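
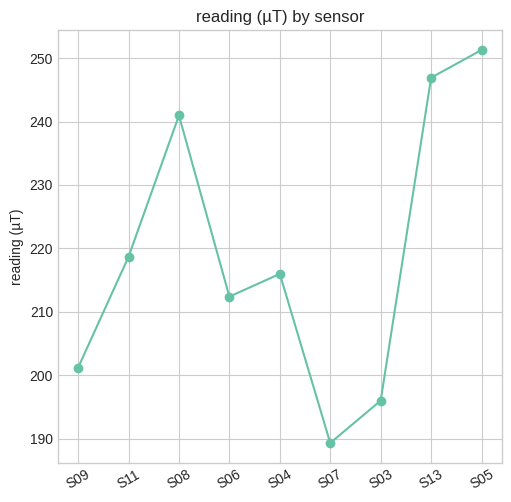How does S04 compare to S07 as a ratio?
≈ 1.16×

S04 ≈ 220, S07 ≈ 190; 220/190 ≈ 1.16.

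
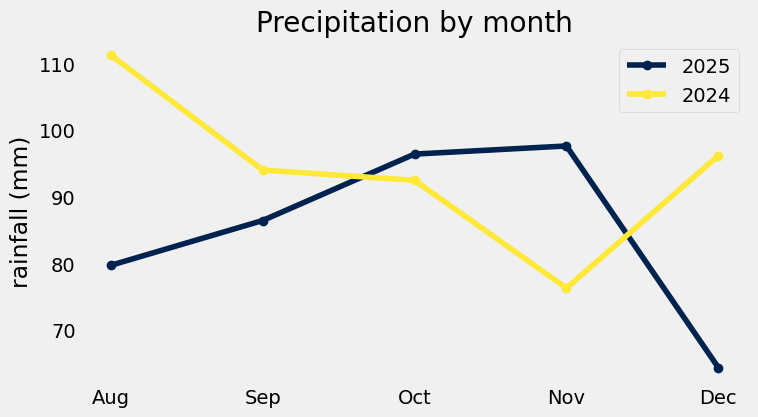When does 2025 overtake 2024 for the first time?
Oct

Sep: 2025 ≈ 85 vs 2024 ≈ 95 (not yet); Oct: 2025 ≈ 95 vs 2024 ≈ 90 (first crossover).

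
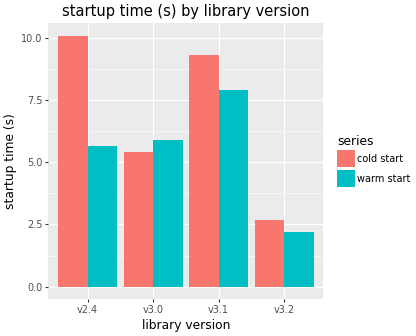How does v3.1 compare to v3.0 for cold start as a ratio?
v3.1 ≈ 9, v3.0 ≈ 5; 9/5 ≈ 1.8.

≈ 1.8×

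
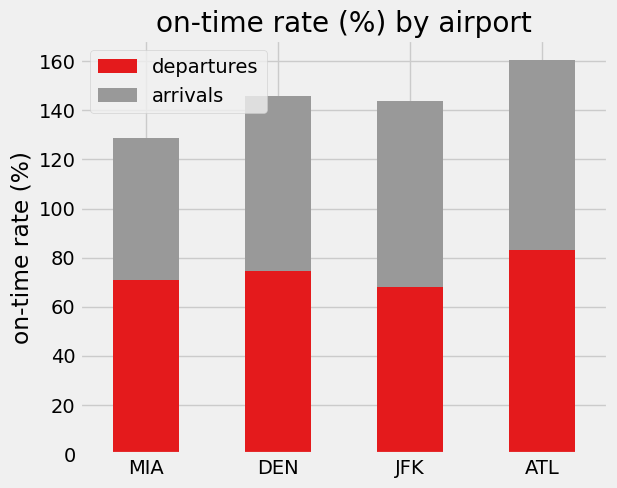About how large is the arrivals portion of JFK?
≈ 80

arrivals top ≈ 140, bottom ≈ 60; segment ≈ 80.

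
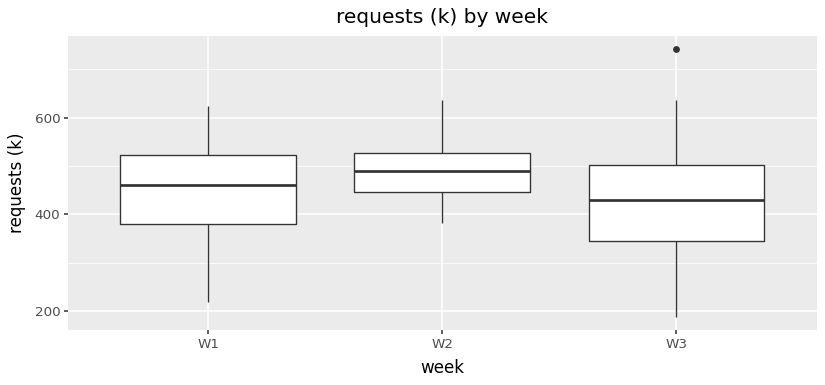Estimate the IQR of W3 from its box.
≈ 160

Q3 ≈ 505, Q1 ≈ 345; IQR ≈ 160.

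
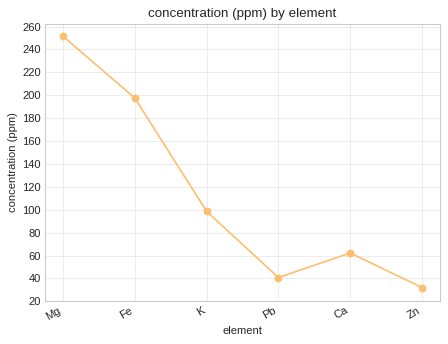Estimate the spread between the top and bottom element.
≈ 220

Max Mg ≈ 260, min Zn ≈ 40; range ≈ 220.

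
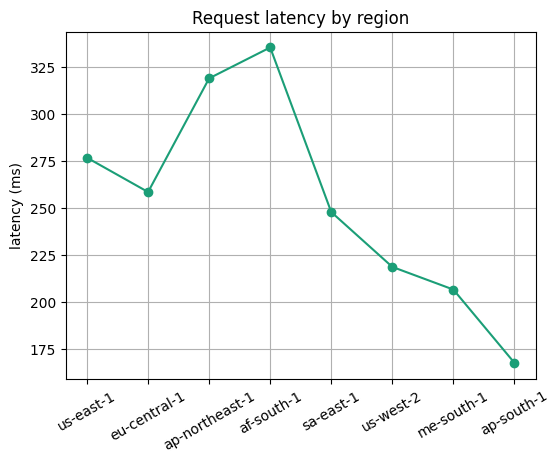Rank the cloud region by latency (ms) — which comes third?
Top 4: af-south-1 ≈ 340, ap-northeast-1 ≈ 320, us-east-1 ≈ 280, eu-central-1 ≈ 260.

us-east-1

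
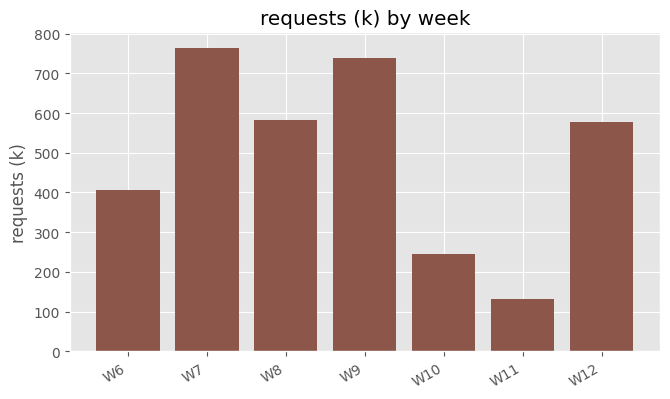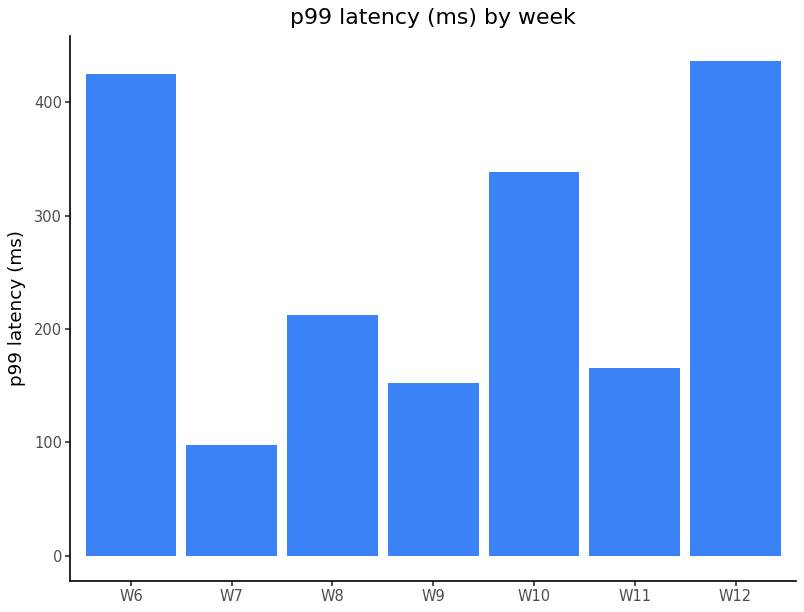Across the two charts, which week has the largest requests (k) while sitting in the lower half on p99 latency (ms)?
W7

Chart 2 median p99 latency (ms) ≈ 200; below-median weeks: W7, W9, W11. Among those, W7 has the highest requests (k) (≈ 800).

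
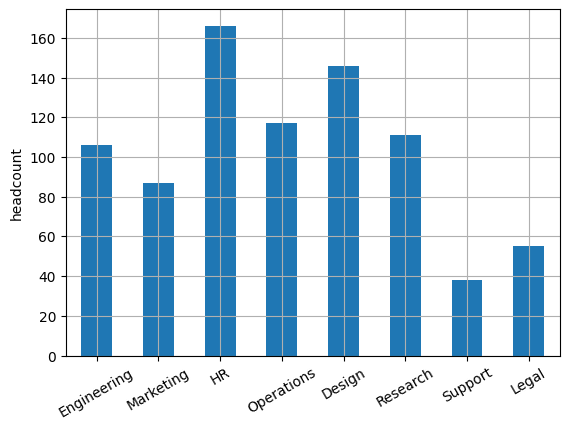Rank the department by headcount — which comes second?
Design

Top 3: HR ≈ 160, Design ≈ 140, Operations ≈ 120.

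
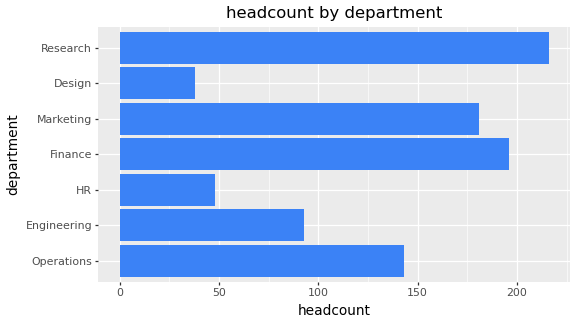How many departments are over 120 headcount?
4

Above 120: Operations, Finance, Marketing, Research.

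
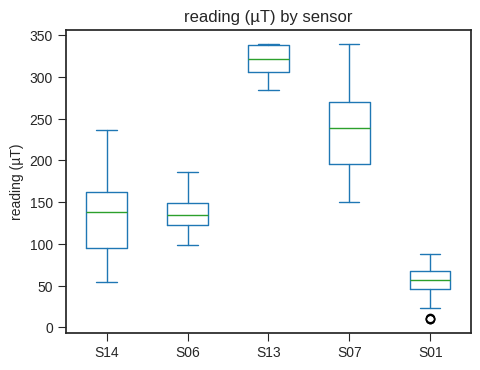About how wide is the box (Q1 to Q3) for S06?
≈ 25

Q3 ≈ 150, Q1 ≈ 125; IQR ≈ 25.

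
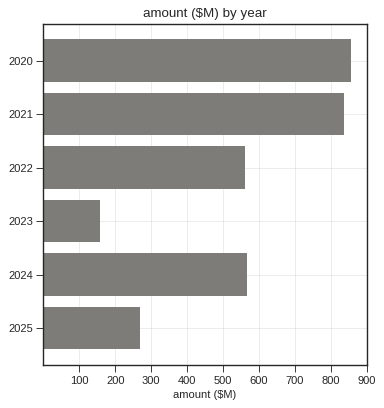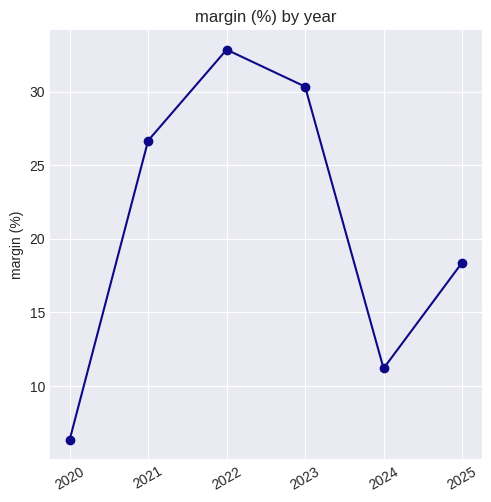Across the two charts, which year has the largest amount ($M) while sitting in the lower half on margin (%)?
2020

Chart 2 median margin (%) ≈ 25; below-median years: 2020, 2024, 2025. Among those, 2020 has the highest amount ($M) (≈ 900).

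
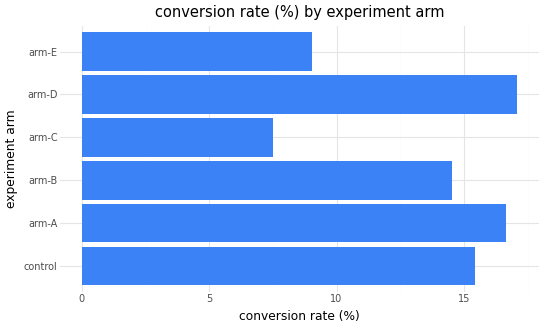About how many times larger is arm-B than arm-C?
≈ 1.75×

arm-B ≈ 14, arm-C ≈ 8; 14/8 ≈ 1.75.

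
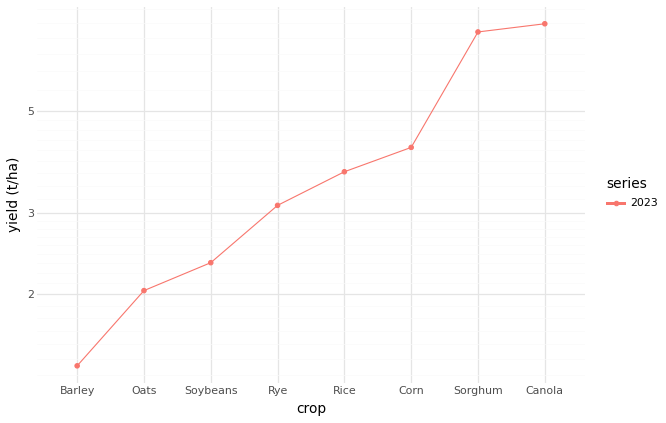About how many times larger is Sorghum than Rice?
Sorghum ≈ 7, Rice ≈ 4; 7/4 ≈ 1.75.

≈ 1.75×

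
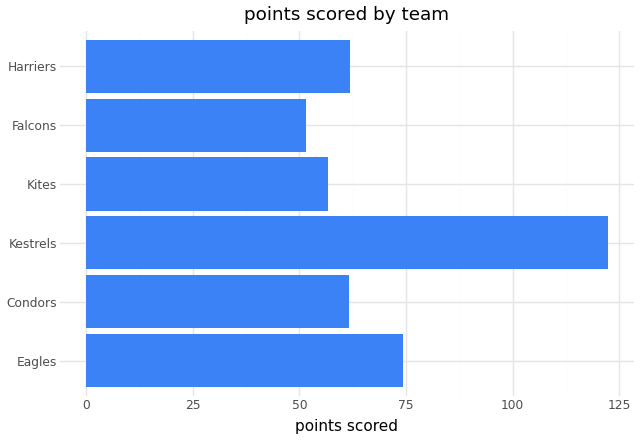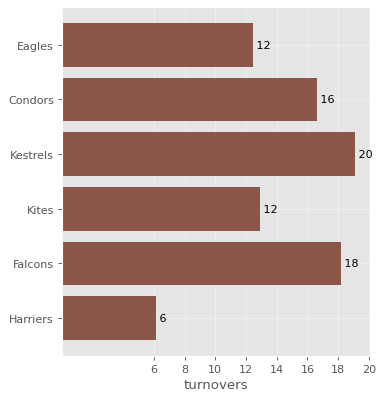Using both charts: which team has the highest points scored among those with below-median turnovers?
Chart 2 median turnovers ≈ 14; below-median teams: Eagles, Kites, Harriers. Among those, Eagles has the highest points scored (≈ 80).

Eagles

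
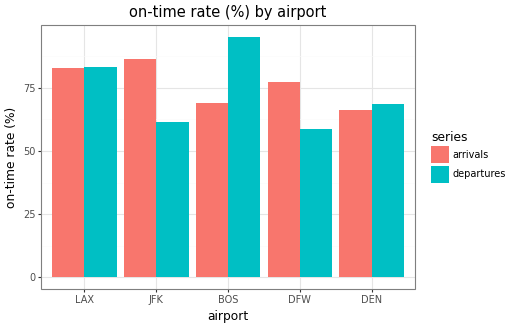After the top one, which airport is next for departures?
LAX

Top 3 for departures: BOS ≈ 100, LAX ≈ 80, DEN ≈ 70.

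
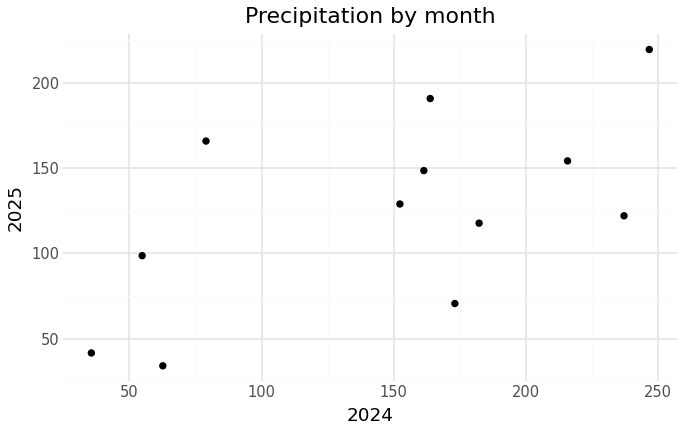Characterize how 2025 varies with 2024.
Points are positively correlated; moderate (|r| ≈ 0.6).

positive, moderate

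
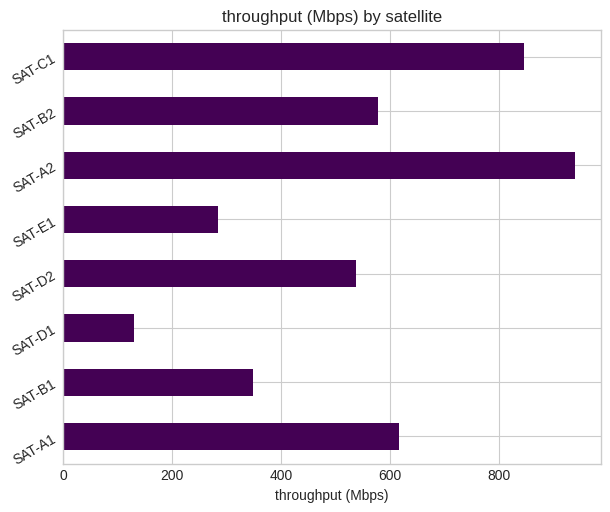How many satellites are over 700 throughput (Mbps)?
Above 700: SAT-A2, SAT-C1.

2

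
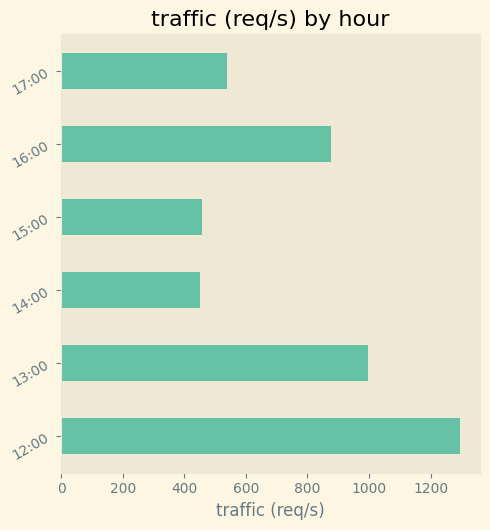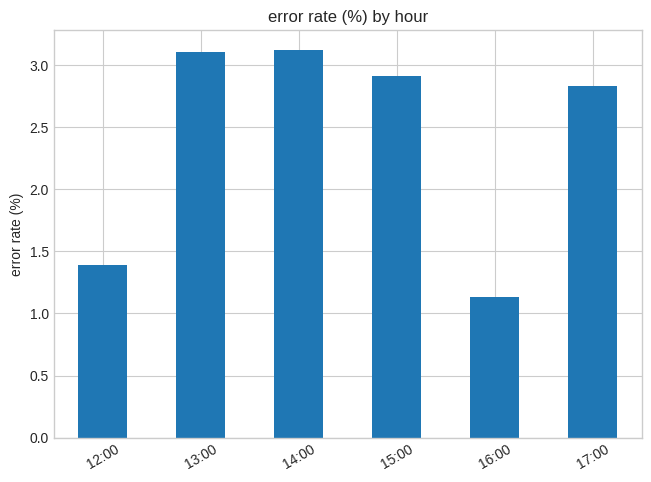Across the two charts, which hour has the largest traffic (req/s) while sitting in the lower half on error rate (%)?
12:00

Chart 2 median error rate (%) ≈ 3; below-median hours: 12:00, 16:00, 17:00. Among those, 12:00 has the highest traffic (req/s) (≈ 1200).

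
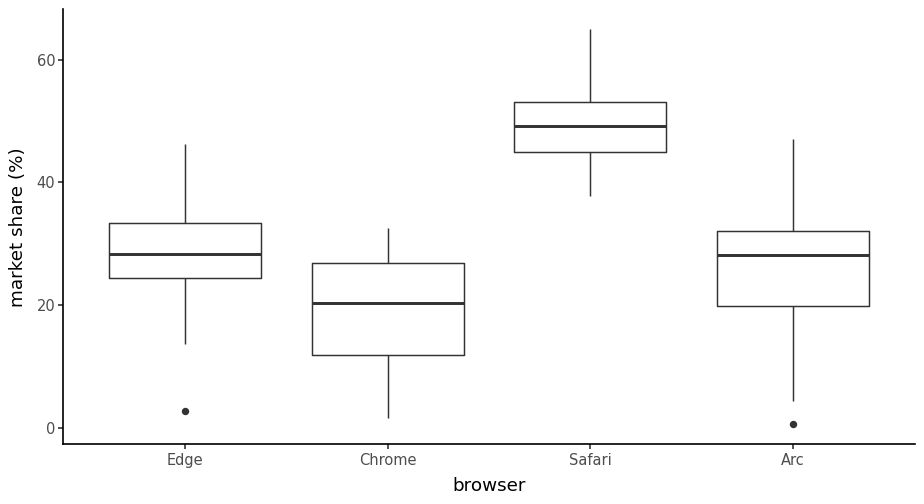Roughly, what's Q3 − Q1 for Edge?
Q3 ≈ 35, Q1 ≈ 25; IQR ≈ 10.

≈ 10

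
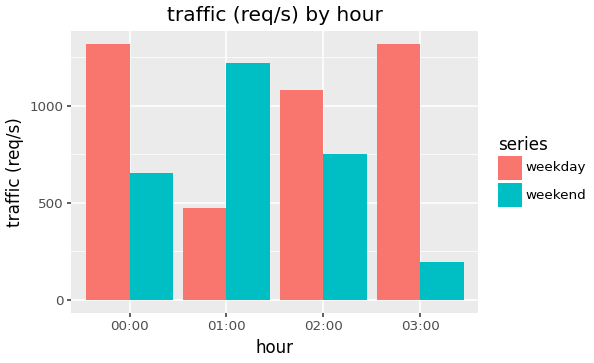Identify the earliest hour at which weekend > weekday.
00:00: weekend ≈ 600 vs weekday ≈ 1400 (not yet); 01:00: weekend ≈ 1200 vs weekday ≈ 400 (first crossover).

01:00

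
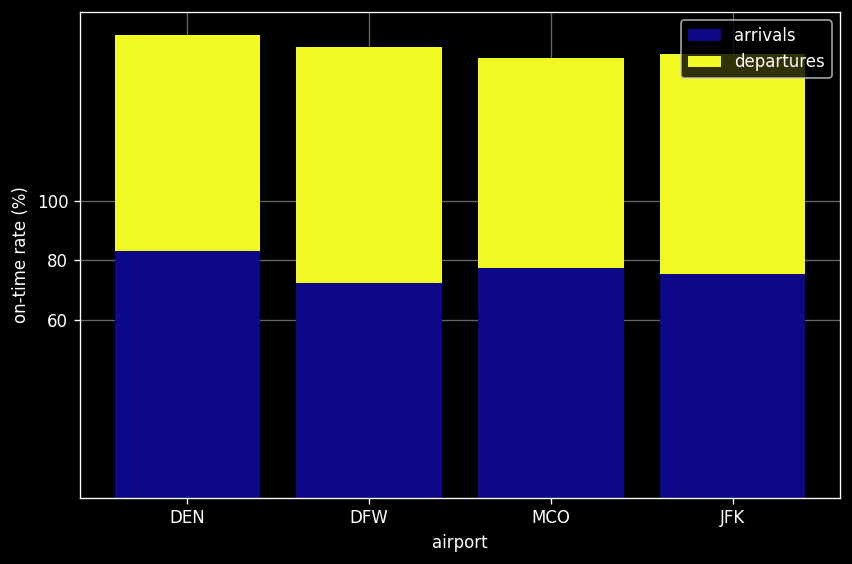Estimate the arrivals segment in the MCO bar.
arrivals top ≈ 80, bottom ≈ 0; segment ≈ 80.

≈ 80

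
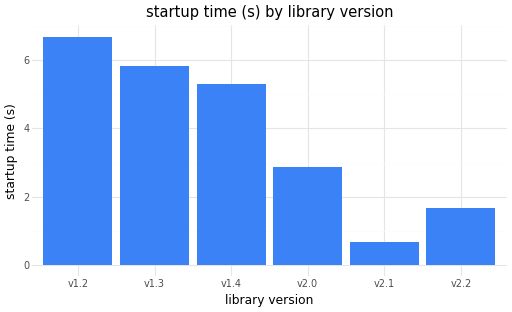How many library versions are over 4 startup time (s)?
3

Above 4: v1.2, v1.3, v1.4.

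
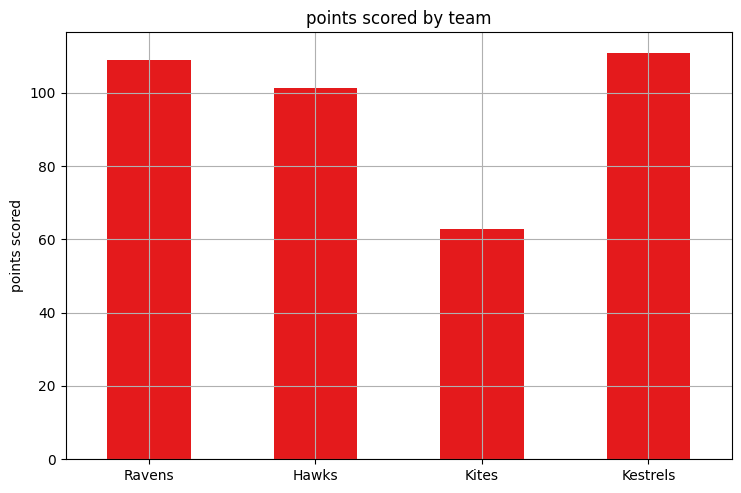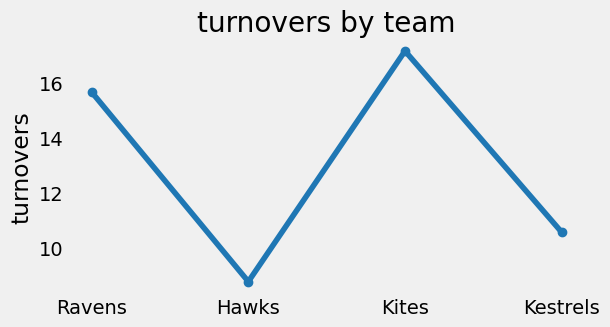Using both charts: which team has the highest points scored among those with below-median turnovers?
Chart 2 median turnovers ≈ 14; below-median teams: Hawks, Kestrels. Among those, Kestrels has the highest points scored (≈ 120).

Kestrels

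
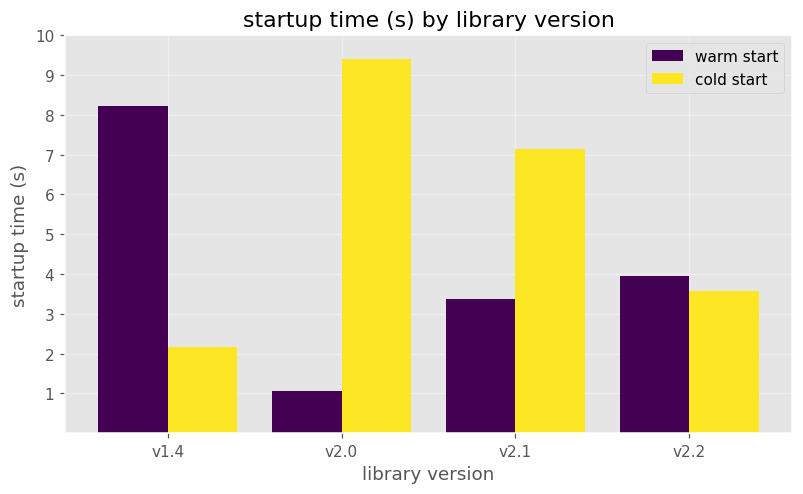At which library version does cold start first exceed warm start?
v2.0

v1.4: cold start ≈ 2 vs warm start ≈ 8 (not yet); v2.0: cold start ≈ 9 vs warm start ≈ 1 (first crossover).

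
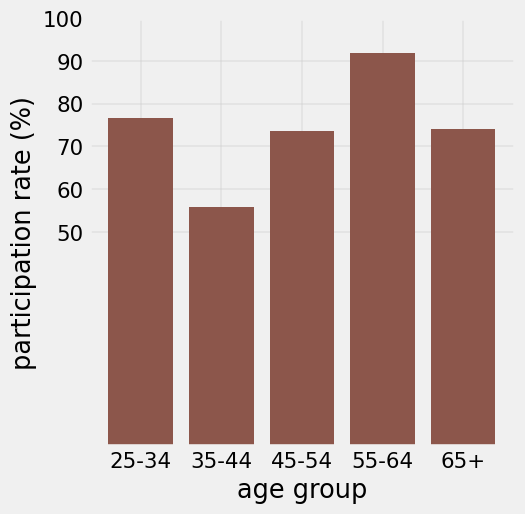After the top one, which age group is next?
25-34

Top 3: 55-64 ≈ 90, 25-34 ≈ 80, 65+ ≈ 70.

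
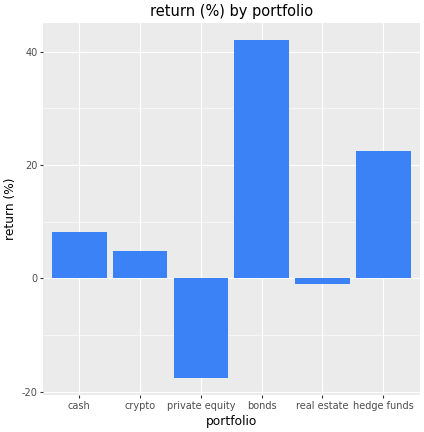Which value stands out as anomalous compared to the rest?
bonds

bonds ≈ 40; the rest sit between ≈ -20 and ≈ 25.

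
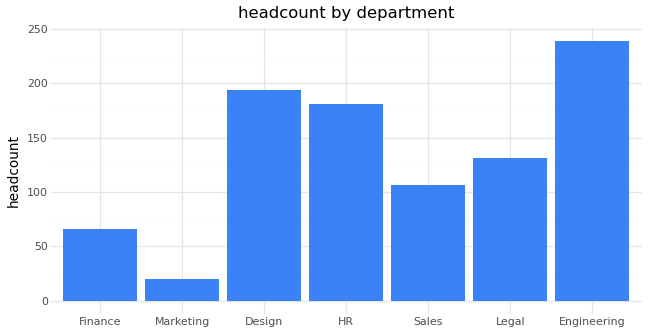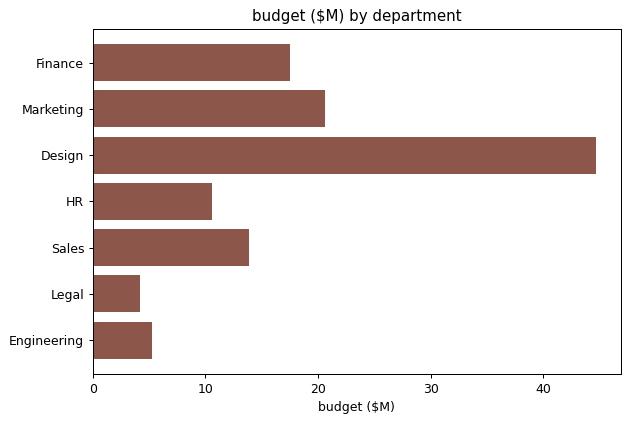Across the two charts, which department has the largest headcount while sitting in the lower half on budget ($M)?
Engineering

Chart 2 median budget ($M) ≈ 15; below-median departments: HR, Legal, Engineering. Among those, Engineering has the highest headcount (≈ 250).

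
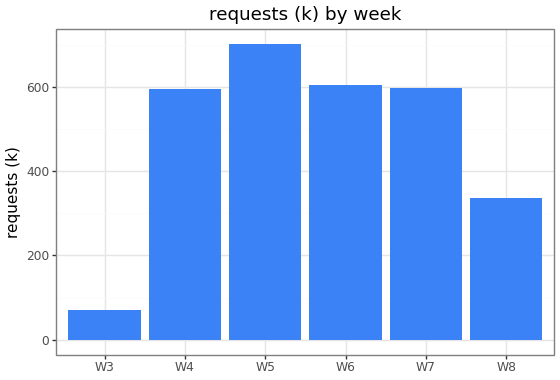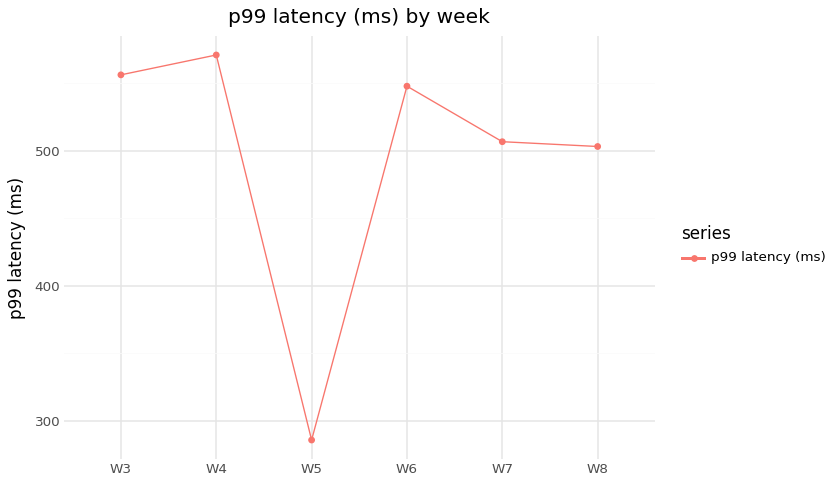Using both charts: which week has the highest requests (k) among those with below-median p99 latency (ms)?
Chart 2 median p99 latency (ms) ≈ 500; below-median weeks: W5, W7, W8. Among those, W5 has the highest requests (k) (≈ 700).

W5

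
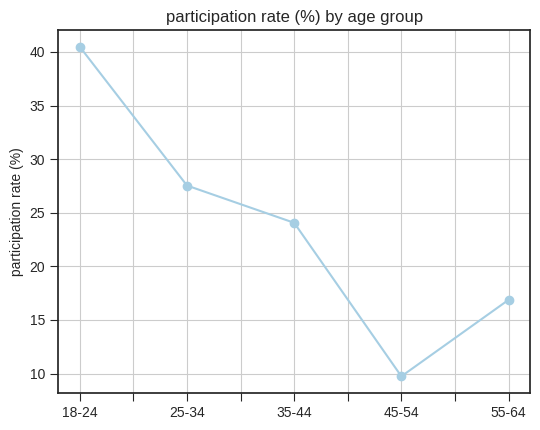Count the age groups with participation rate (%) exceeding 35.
Above 35: 18-24.

1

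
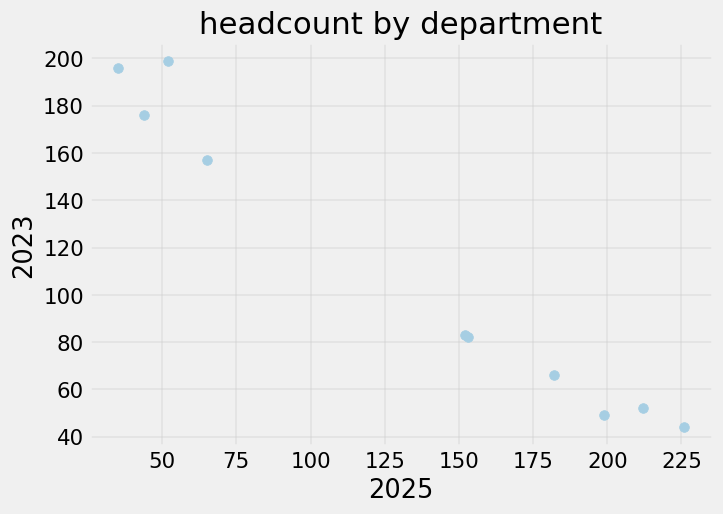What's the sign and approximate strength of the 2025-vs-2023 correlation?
negative, strong

Points are negatively correlated; strong (|r| ≈ 1.0).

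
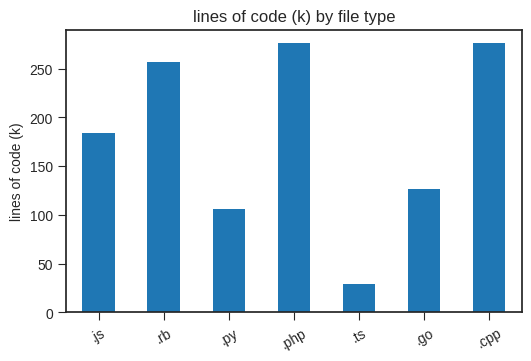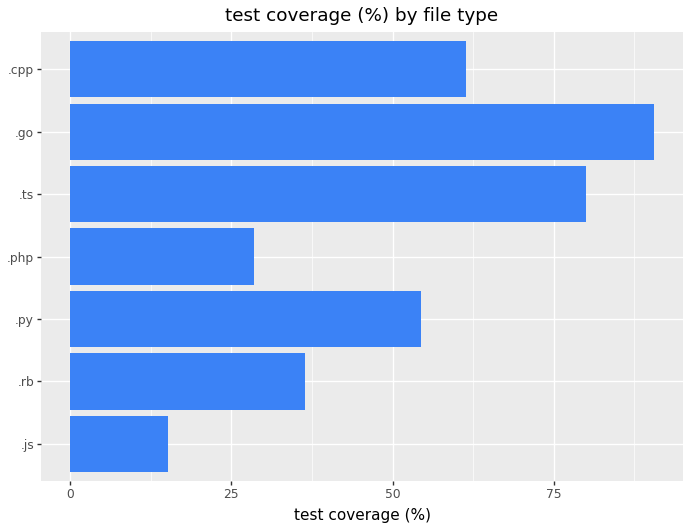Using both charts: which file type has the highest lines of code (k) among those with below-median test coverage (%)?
Chart 2 median test coverage (%) ≈ 50; below-median file types: .js, .rb, .php. Among those, .php has the highest lines of code (k) (≈ 300).

.php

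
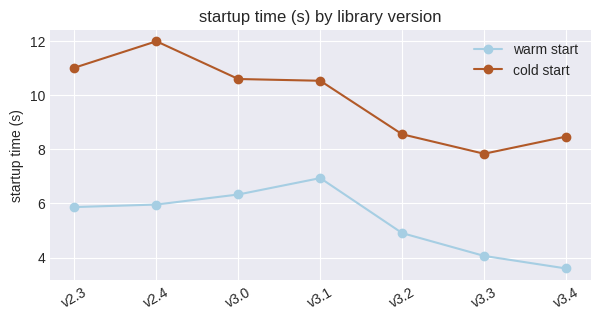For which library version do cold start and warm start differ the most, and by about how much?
v2.4, ≈ 6 s

v2.4: cold start ≈ 12, warm start ≈ 6 → gap ≈ 6. Next-largest (v2.3) is only ≈ 5.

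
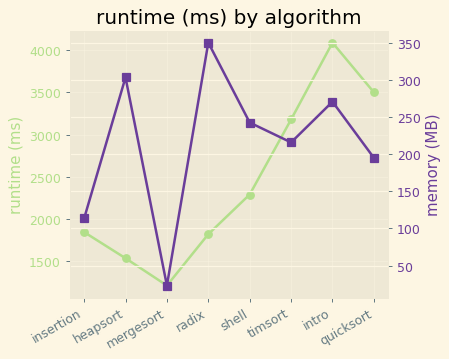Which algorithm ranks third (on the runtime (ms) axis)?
Top 4 (on the runtime (ms) axis): intro ≈ 4000, quicksort ≈ 3500, timsort ≈ 3000, shell ≈ 2500.

timsort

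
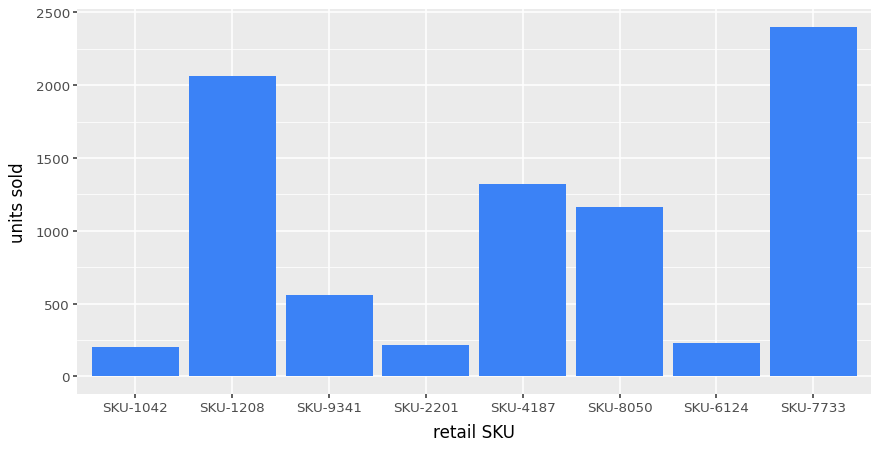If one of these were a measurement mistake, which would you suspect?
SKU-7733 ≈ 2400; the rest sit between ≈ 200 and ≈ 2000.

SKU-7733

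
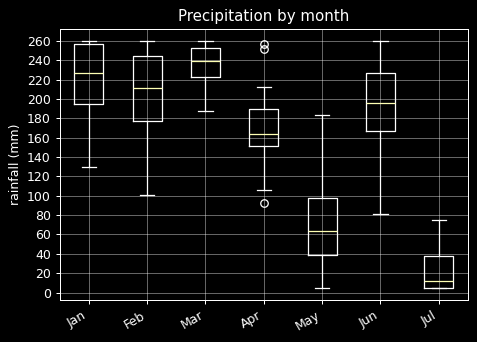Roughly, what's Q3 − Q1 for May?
≈ 60

Q3 ≈ 100, Q1 ≈ 40; IQR ≈ 60.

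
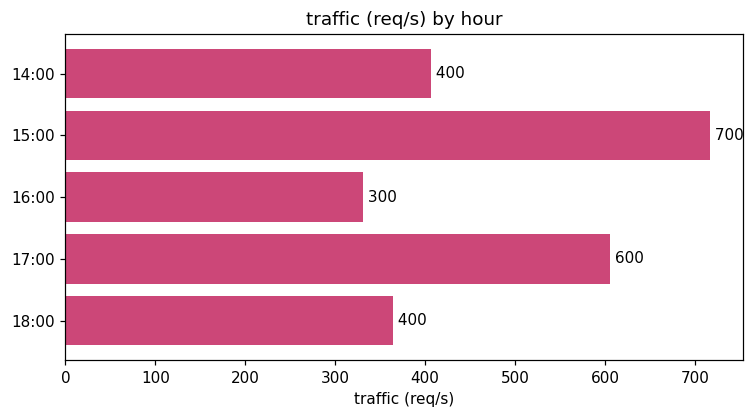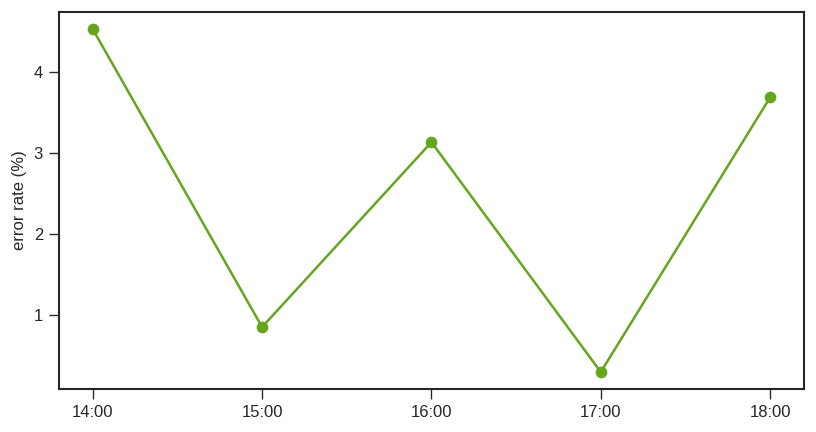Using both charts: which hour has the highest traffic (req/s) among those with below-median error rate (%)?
Chart 2 median error rate (%) ≈ 3; below-median hours: 15:00, 17:00. Among those, 15:00 has the highest traffic (req/s) (≈ 700).

15:00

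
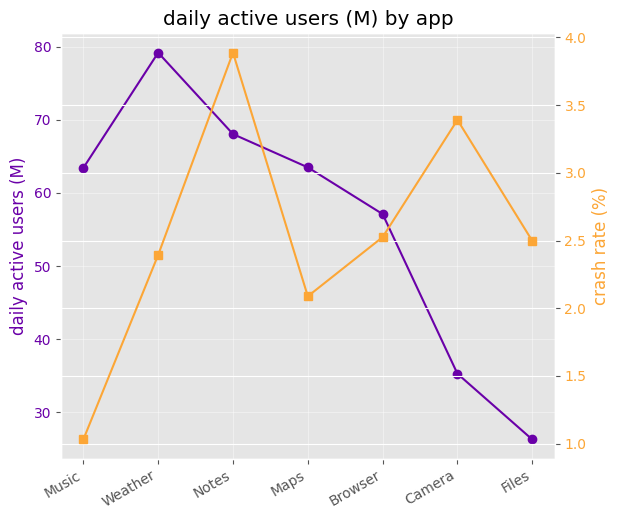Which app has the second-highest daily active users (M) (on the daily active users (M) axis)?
Top 3 (on the daily active users (M) axis): Weather ≈ 80, Notes ≈ 70, Maps ≈ 65.

Notes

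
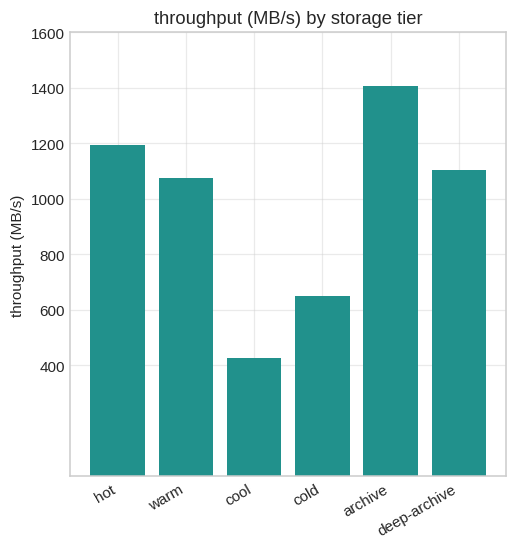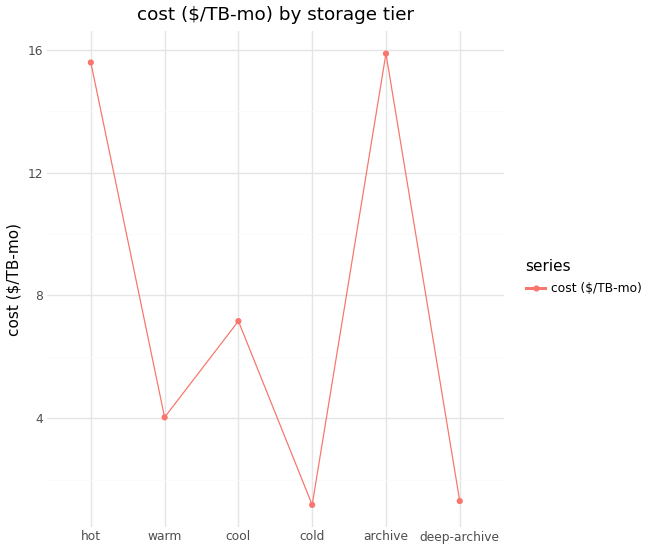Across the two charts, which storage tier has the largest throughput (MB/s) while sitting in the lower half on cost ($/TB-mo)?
deep-archive

Chart 2 median cost ($/TB-mo) ≈ 6; below-median storage tiers: warm, cold, deep-archive. Among those, deep-archive has the highest throughput (MB/s) (≈ 1200).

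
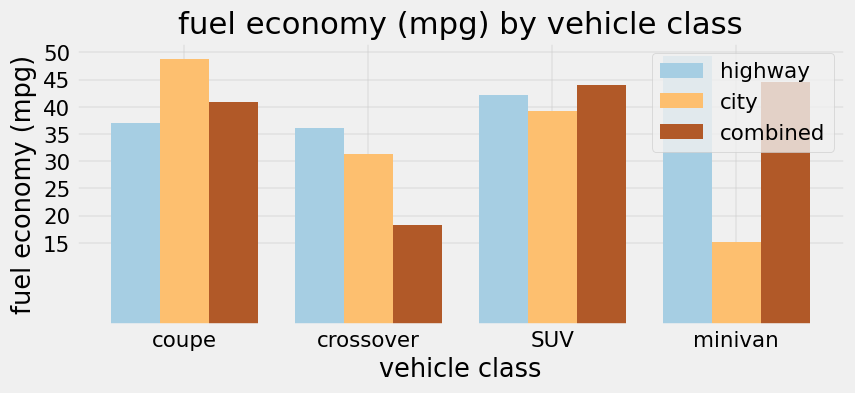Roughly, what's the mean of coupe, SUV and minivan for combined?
≈ 43

(40 + 45 + 45) / 3 ≈ 43.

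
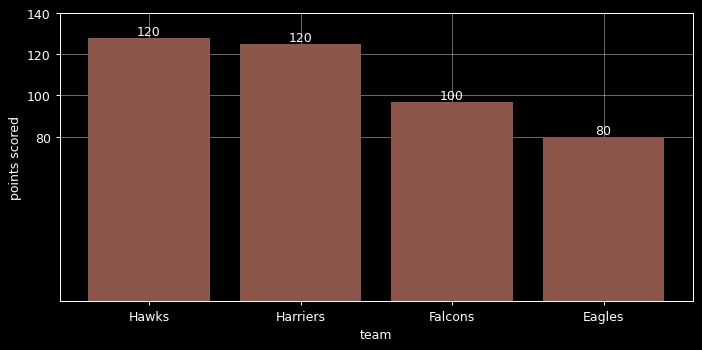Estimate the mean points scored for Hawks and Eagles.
≈ 100

(120 + 80) / 2 ≈ 100.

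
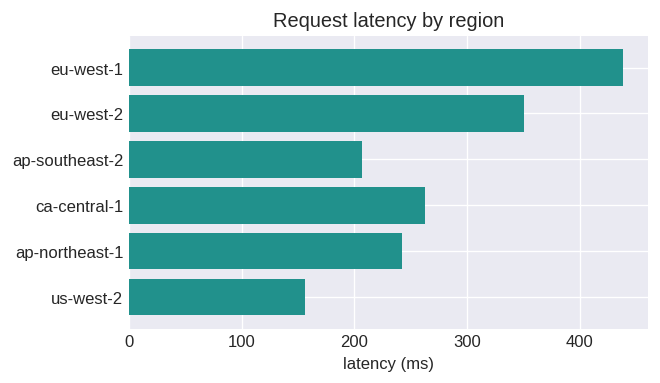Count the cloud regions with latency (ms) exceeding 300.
2

Above 300: eu-west-1, eu-west-2.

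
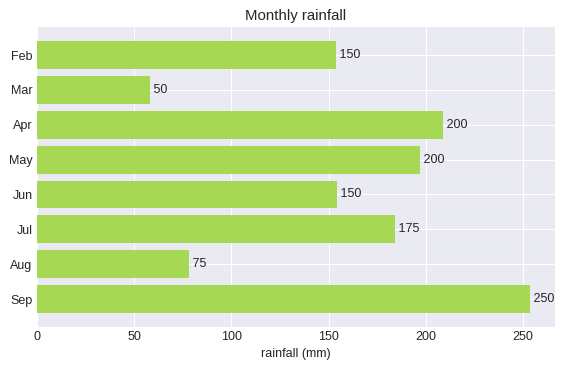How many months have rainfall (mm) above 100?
6

Above 100: Feb, Apr, May, Jun, Jul, Sep.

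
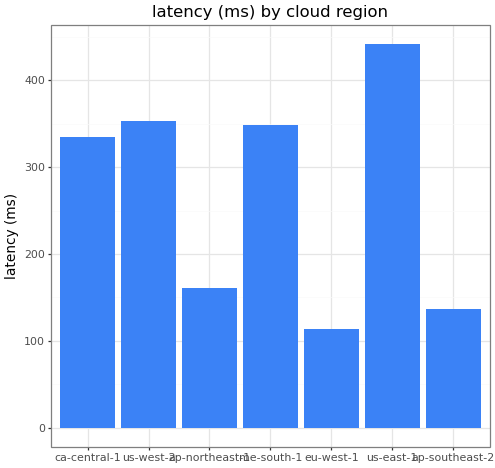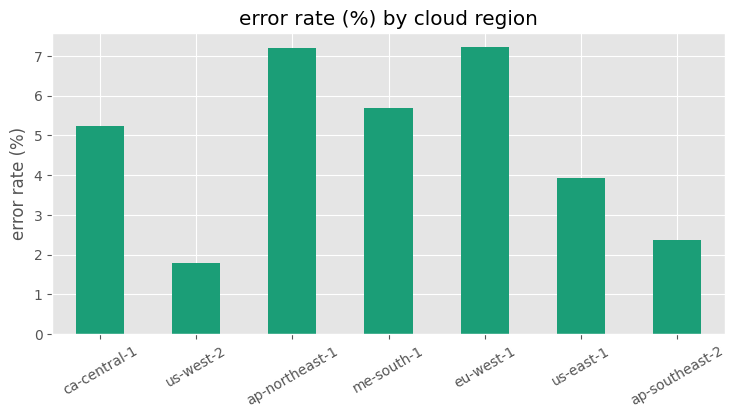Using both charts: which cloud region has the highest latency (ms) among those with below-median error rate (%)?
us-east-1

Chart 2 median error rate (%) ≈ 5; below-median cloud regions: us-west-2, us-east-1, ap-southeast-2. Among those, us-east-1 has the highest latency (ms) (≈ 450).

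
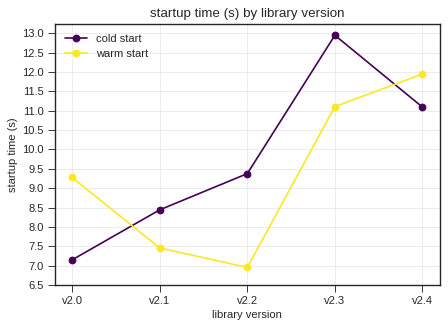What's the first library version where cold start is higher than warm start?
v2.0: cold start ≈ 7.0 vs warm start ≈ 9.5 (not yet); v2.1: cold start ≈ 8.5 vs warm start ≈ 7.5 (first crossover).

v2.1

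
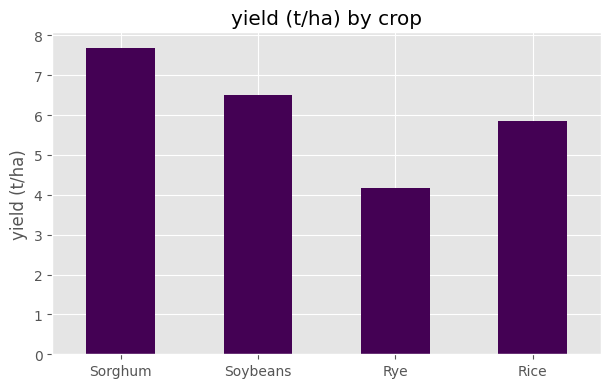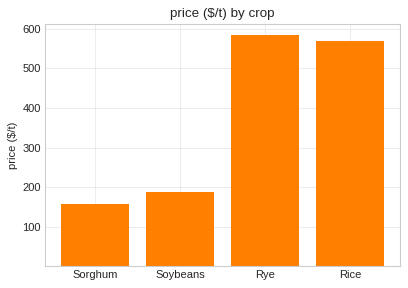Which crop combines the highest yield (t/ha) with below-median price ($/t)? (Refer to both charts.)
Chart 2 median price ($/t) ≈ 400; below-median crops: Sorghum, Soybeans. Among those, Sorghum has the highest yield (t/ha) (≈ 8).

Sorghum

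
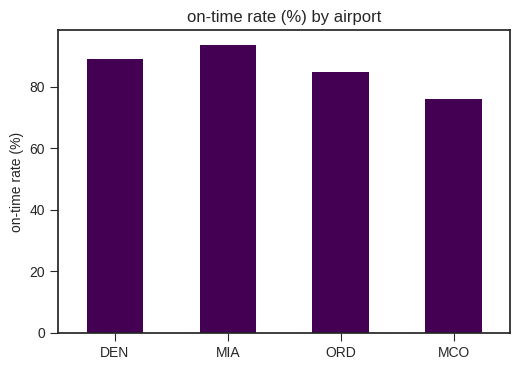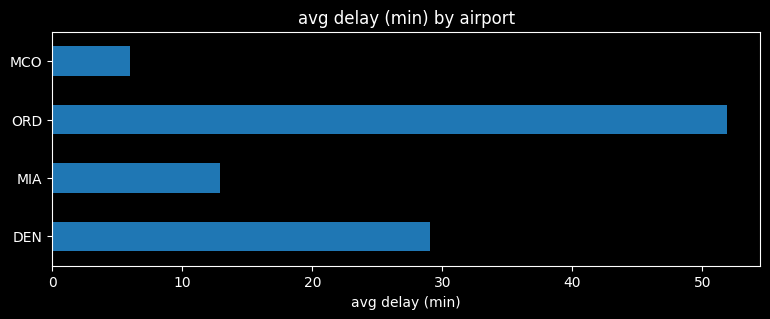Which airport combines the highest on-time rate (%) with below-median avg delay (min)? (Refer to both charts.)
MIA

Chart 2 median avg delay (min) ≈ 20; below-median airports: MIA, MCO. Among those, MIA has the highest on-time rate (%) (≈ 90).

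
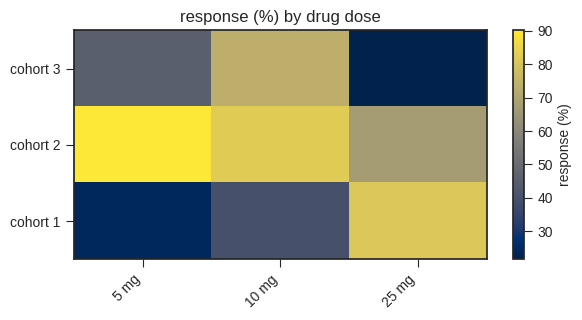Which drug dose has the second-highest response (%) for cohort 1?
Top 3 for cohort 1: 25 mg ≈ 80, 10 mg ≈ 40, 5 mg ≈ 20.

10 mg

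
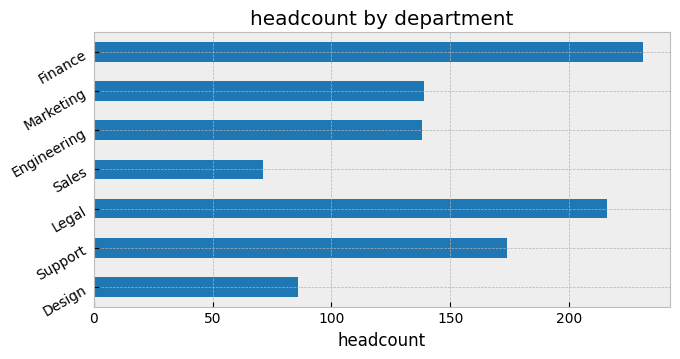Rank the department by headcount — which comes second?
Legal

Top 3: Finance ≈ 240, Legal ≈ 220, Support ≈ 180.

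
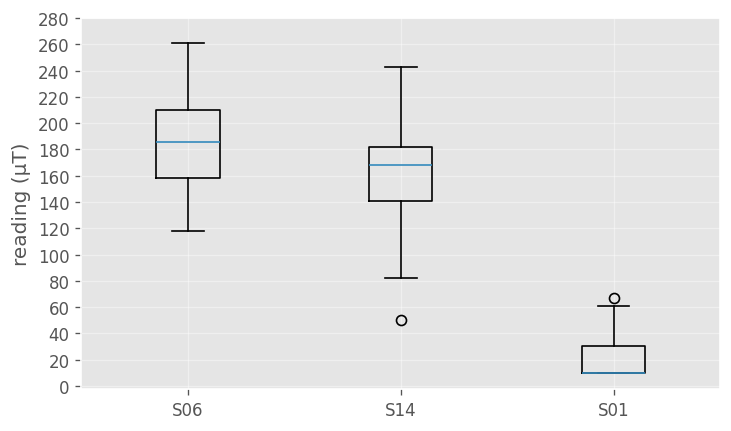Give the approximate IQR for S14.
Q3 ≈ 180, Q1 ≈ 140; IQR ≈ 40.

≈ 40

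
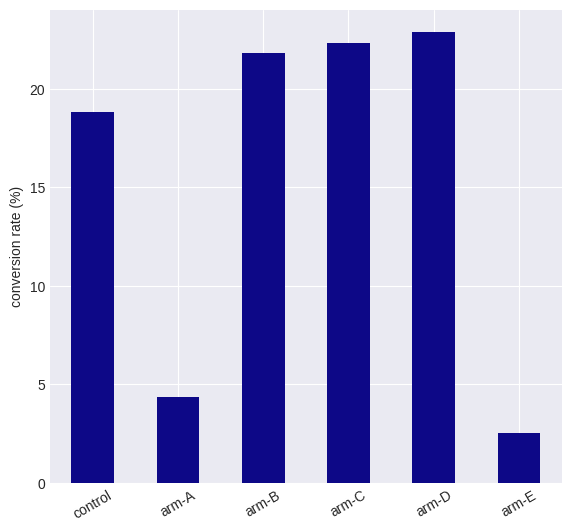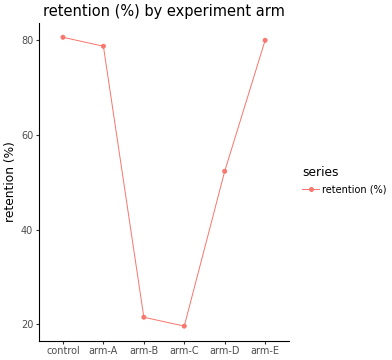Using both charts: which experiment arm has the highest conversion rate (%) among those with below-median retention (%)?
Chart 2 median retention (%) ≈ 70; below-median experiment arms: arm-B, arm-C, arm-D. Among those, arm-D has the highest conversion rate (%) (≈ 25).

arm-D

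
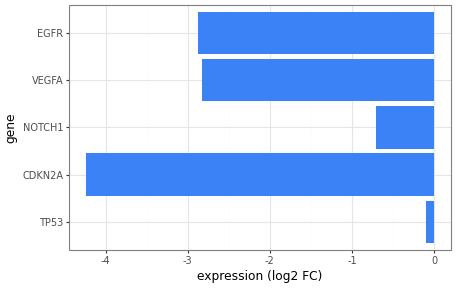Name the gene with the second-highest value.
Top 3: TP53 ≈ 0.0, NOTCH1 ≈ -0.5, VEGFA ≈ -3.0.

NOTCH1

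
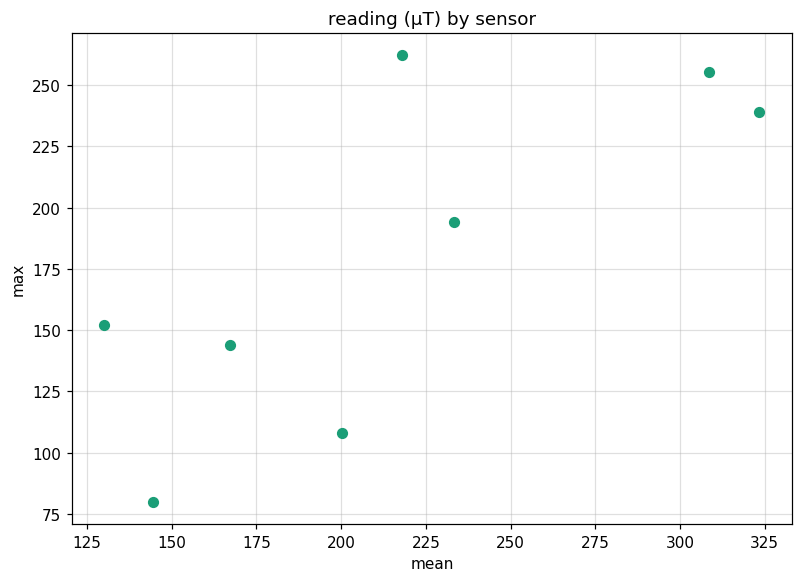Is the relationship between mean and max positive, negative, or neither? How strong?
positive, strong

Points are positively correlated; strong (|r| ≈ 0.8).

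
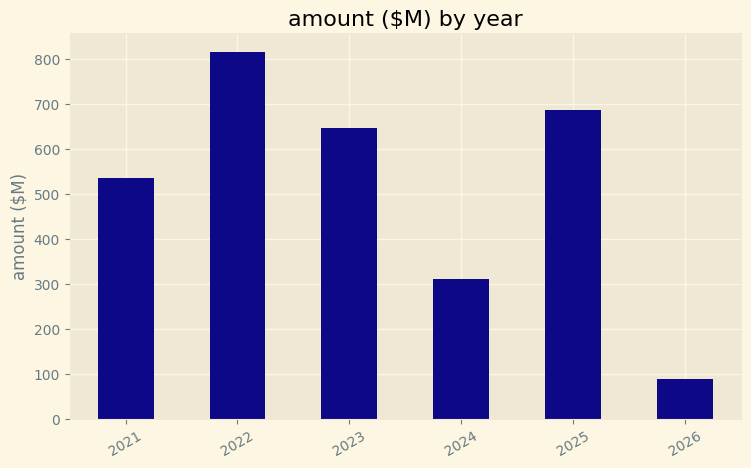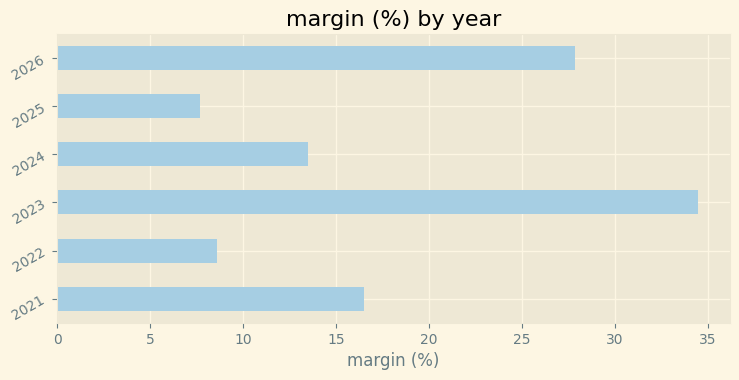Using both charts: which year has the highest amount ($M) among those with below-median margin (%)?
Chart 2 median margin (%) ≈ 15; below-median years: 2022, 2024, 2025. Among those, 2022 has the highest amount ($M) (≈ 800).

2022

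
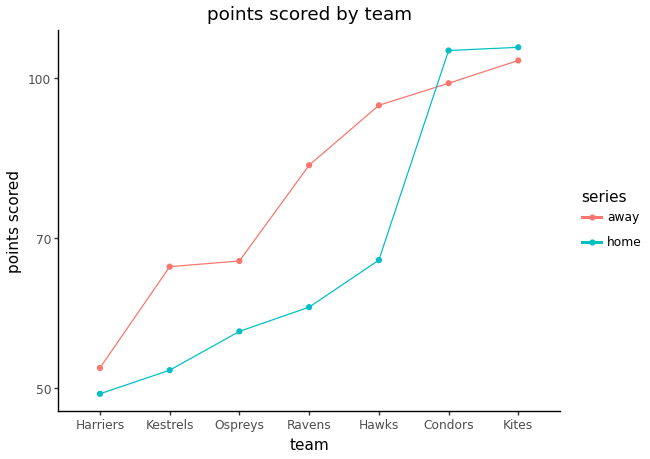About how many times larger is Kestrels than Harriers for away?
Kestrels ≈ 65, Harriers ≈ 50; 65/50 ≈ 1.3.

≈ 1.3×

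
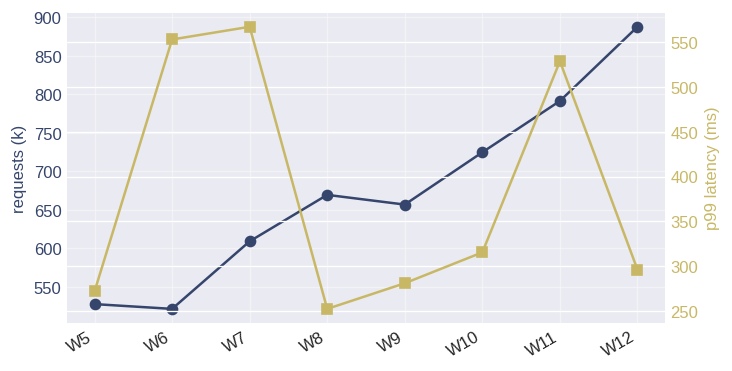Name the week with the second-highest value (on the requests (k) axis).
W11

Top 3 (on the requests (k) axis): W12 ≈ 900, W11 ≈ 800, W10 ≈ 700.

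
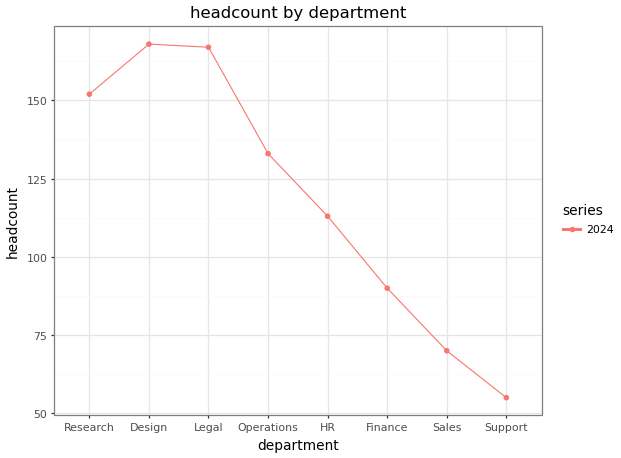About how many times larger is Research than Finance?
Research ≈ 150, Finance ≈ 90; 150/90 ≈ 1.67.

≈ 1.67×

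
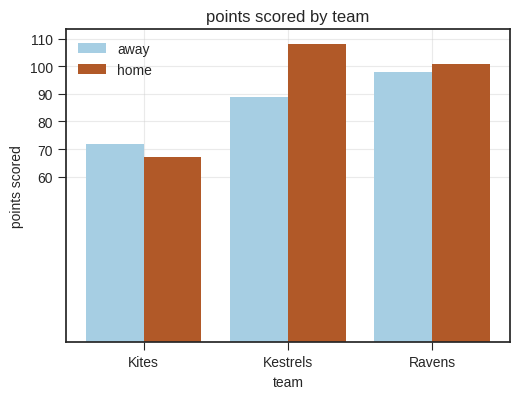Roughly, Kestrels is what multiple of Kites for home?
≈ 1.57×

Kestrels ≈ 110, Kites ≈ 70; 110/70 ≈ 1.57.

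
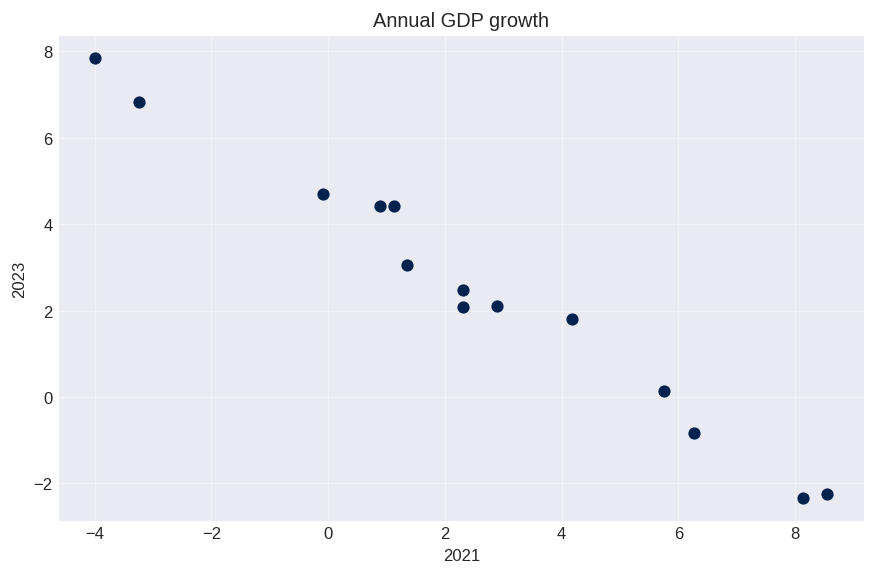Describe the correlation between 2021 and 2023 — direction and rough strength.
negative, strong

Points are negatively correlated; strong (|r| ≈ 1.0).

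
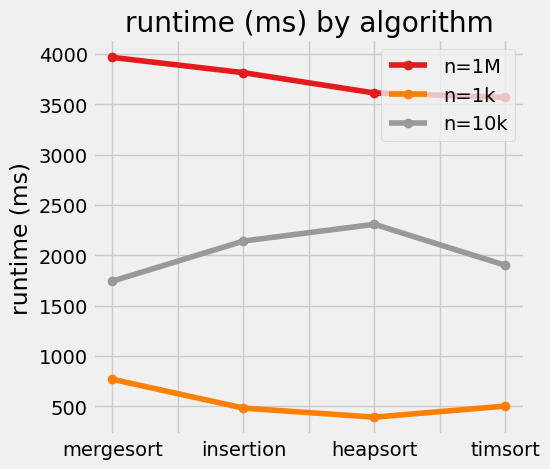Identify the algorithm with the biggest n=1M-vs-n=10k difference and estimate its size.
mergesort, ≈ 2500 ms

mergesort: n=1M ≈ 4000, n=10k ≈ 1500 → gap ≈ 2500. Next-largest (insertion) is only ≈ 2000.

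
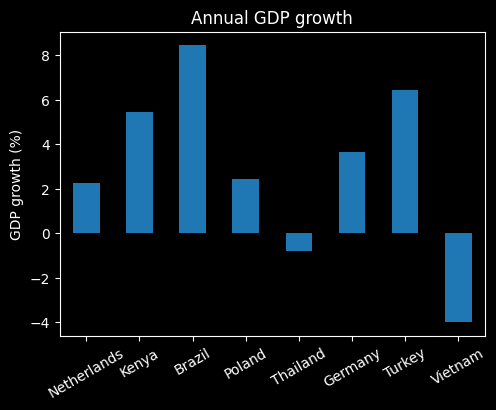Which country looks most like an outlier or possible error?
Vietnam

Vietnam ≈ -4; the rest sit between ≈ 0 and ≈ 8.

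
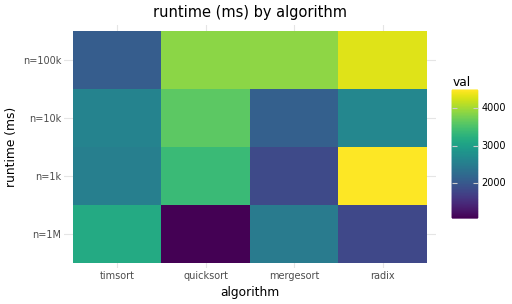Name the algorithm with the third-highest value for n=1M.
Top 4 for n=1M: timsort ≈ 3000, mergesort ≈ 2500, radix ≈ 2000, quicksort ≈ 1000.

radix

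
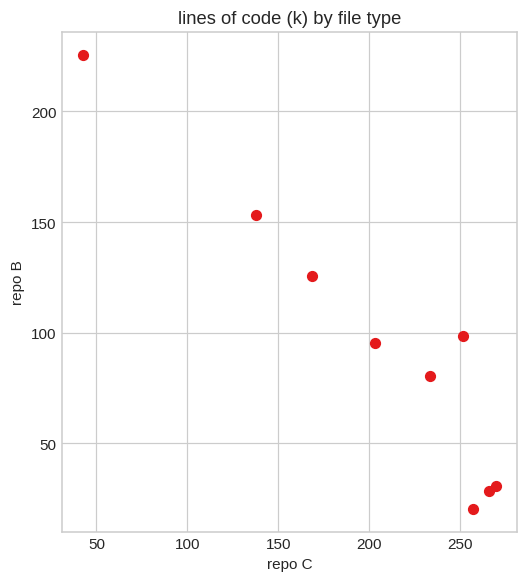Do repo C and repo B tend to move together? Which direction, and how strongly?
negative, strong

Points are negatively correlated; strong (|r| ≈ 1.0).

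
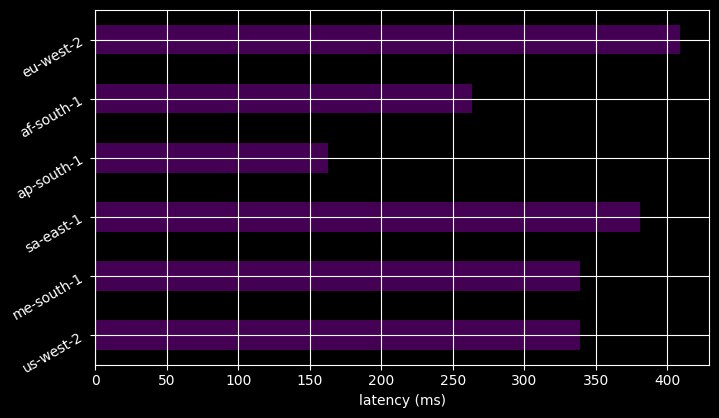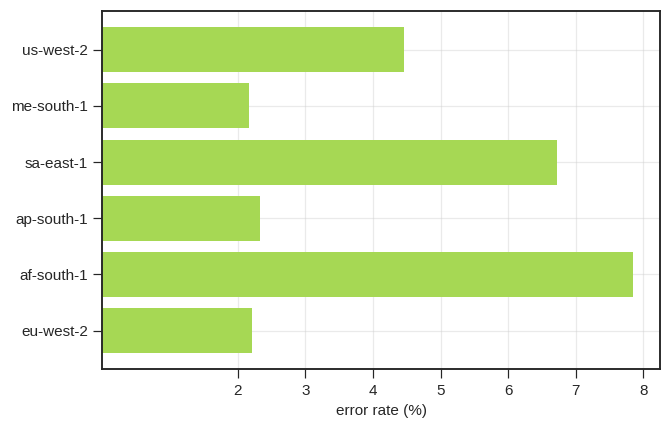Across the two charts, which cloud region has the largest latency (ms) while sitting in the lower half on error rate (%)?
Chart 2 median error rate (%) ≈ 3; below-median cloud regions: me-south-1, ap-south-1, eu-west-2. Among those, eu-west-2 has the highest latency (ms) (≈ 400).

eu-west-2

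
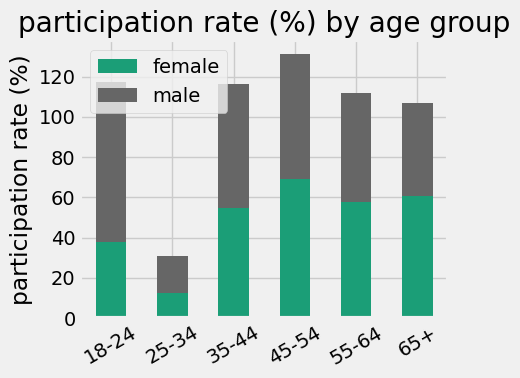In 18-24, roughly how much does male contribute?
male top ≈ 120, bottom ≈ 40; segment ≈ 80.

≈ 80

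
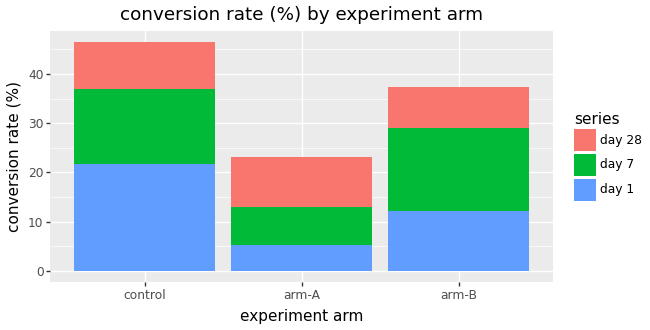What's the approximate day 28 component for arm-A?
≈ 10

day 28 top ≈ 25, bottom ≈ 15; segment ≈ 10.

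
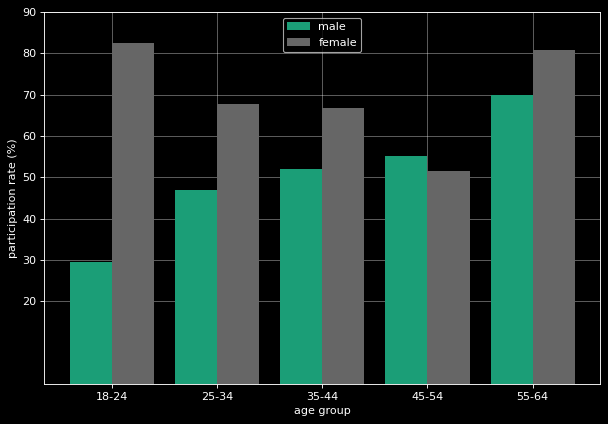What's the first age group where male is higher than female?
35-44: male ≈ 50 vs female ≈ 70 (not yet); 45-54: male ≈ 60 vs female ≈ 50 (first crossover).

45-54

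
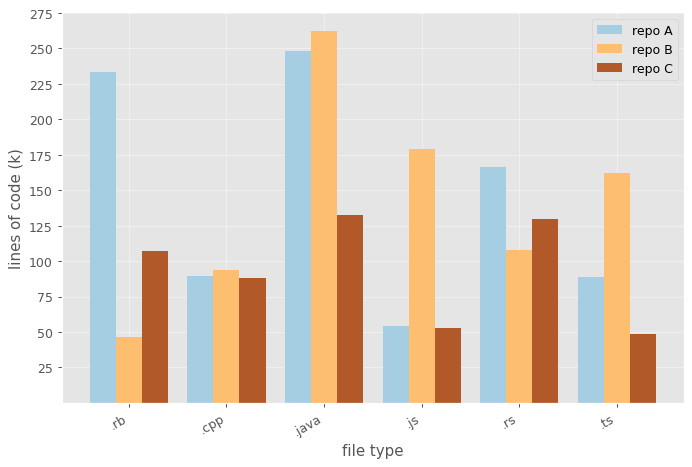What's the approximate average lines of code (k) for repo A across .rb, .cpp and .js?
≈ 125

(225 + 100 + 50) / 3 ≈ 125.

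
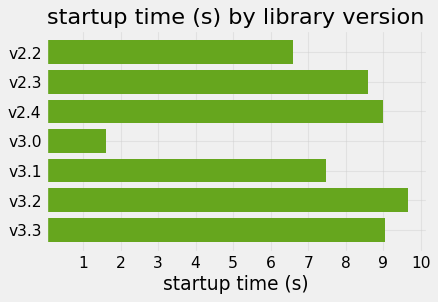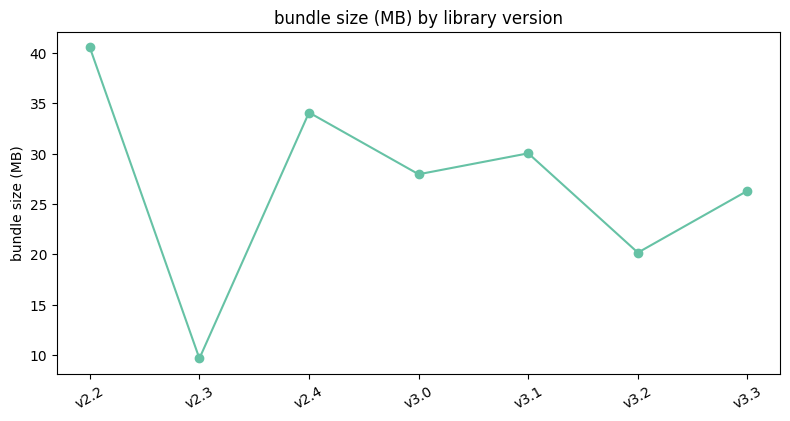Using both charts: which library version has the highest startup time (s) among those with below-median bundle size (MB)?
v3.2

Chart 2 median bundle size (MB) ≈ 30; below-median library versions: v2.3, v3.2, v3.3. Among those, v3.2 has the highest startup time (s) (≈ 10).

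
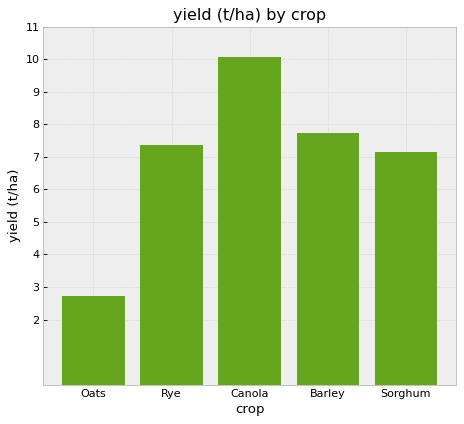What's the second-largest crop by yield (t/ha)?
Top 3: Canola ≈ 10, Barley ≈ 8, Rye ≈ 7.

Barley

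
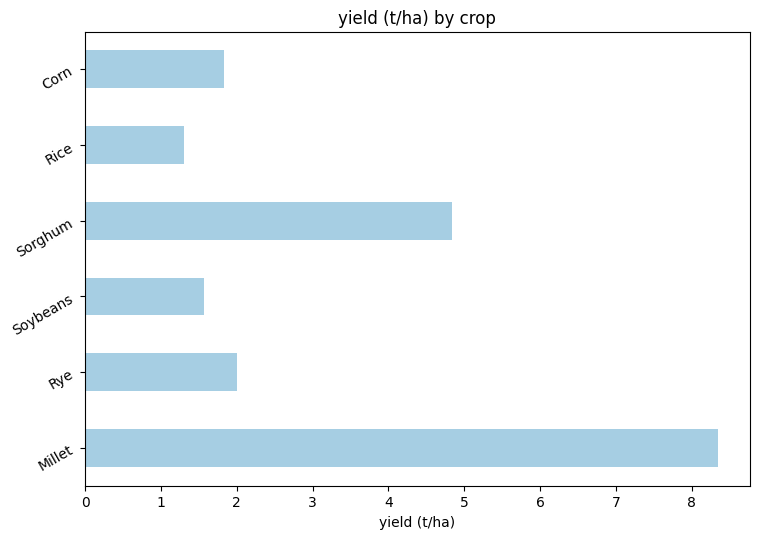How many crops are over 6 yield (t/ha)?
Above 6: Millet.

1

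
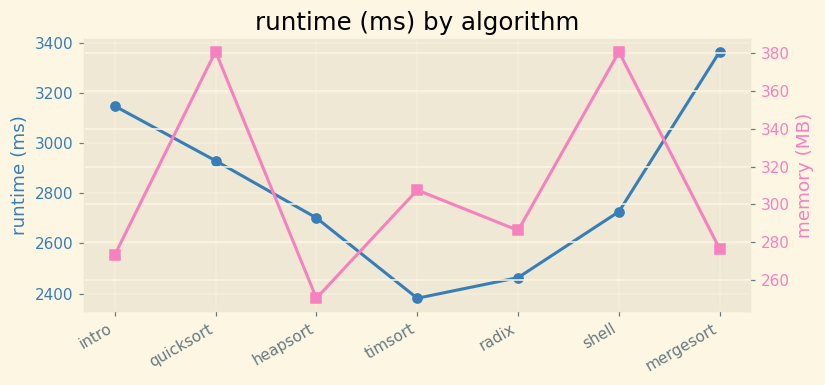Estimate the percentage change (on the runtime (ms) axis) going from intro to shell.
intro ≈ 3100, shell ≈ 2700; (2700 − 3100) / 3100 ≈ -12.9%.

≈ -12.9%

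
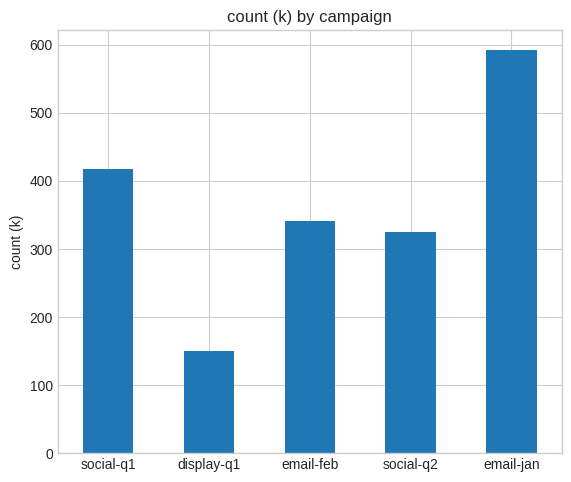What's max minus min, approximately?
≈ 450

Max email-jan ≈ 600, min display-q1 ≈ 150; range ≈ 450.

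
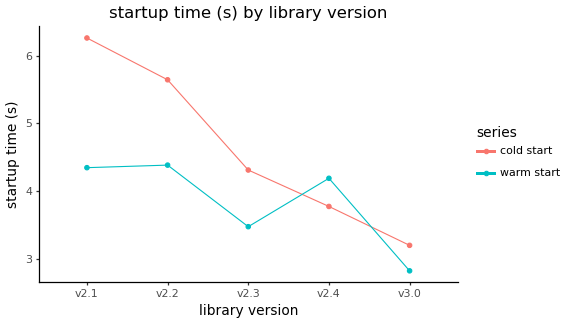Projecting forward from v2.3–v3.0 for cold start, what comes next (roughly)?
Last three: 4.5, 4.0, 3.0 → slope ≈ -0.75/step → next ≈ 2.25.

≈ 2.25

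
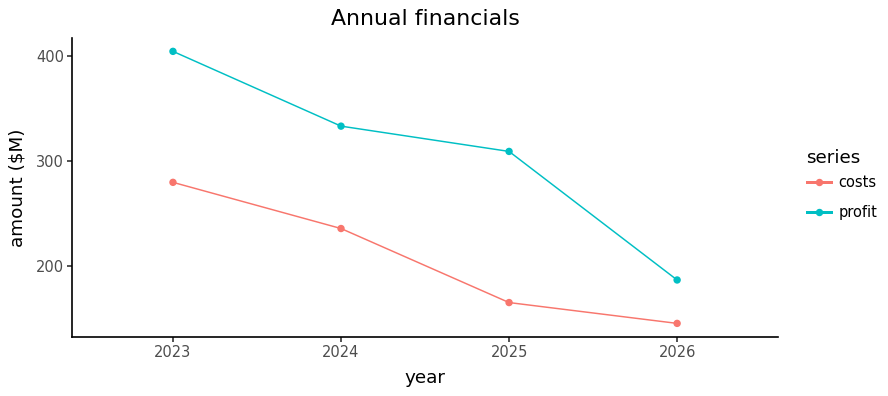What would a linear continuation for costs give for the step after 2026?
Last three: 225, 175, 150 → slope ≈ -37.5/step → next ≈ 112.5.

≈ 112.5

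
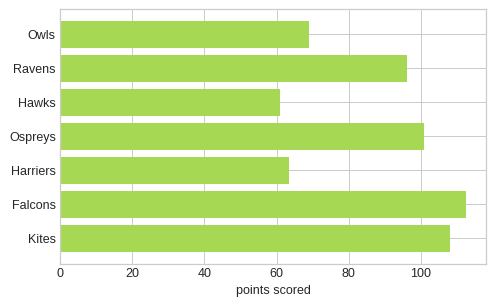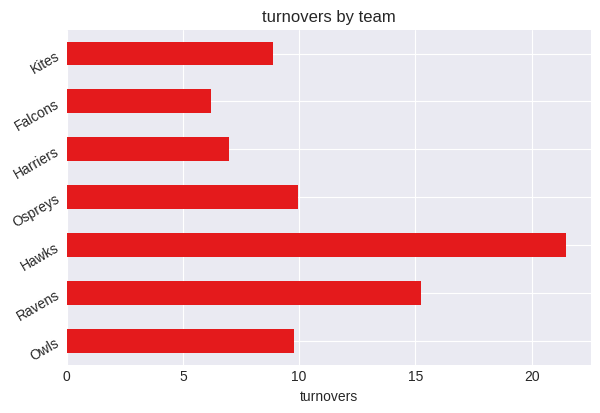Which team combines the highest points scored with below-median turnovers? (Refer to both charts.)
Chart 2 median turnovers ≈ 10; below-median teams: Harriers, Falcons, Kites. Among those, Falcons has the highest points scored (≈ 120).

Falcons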